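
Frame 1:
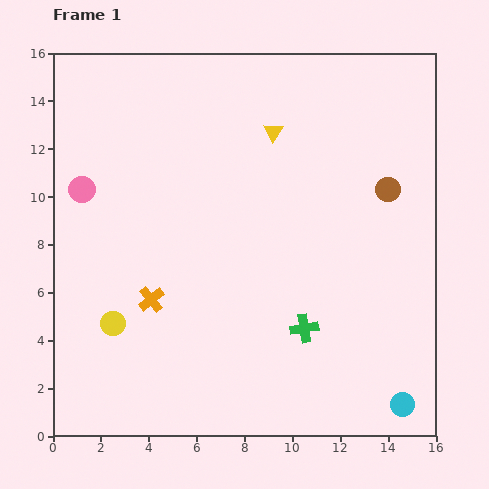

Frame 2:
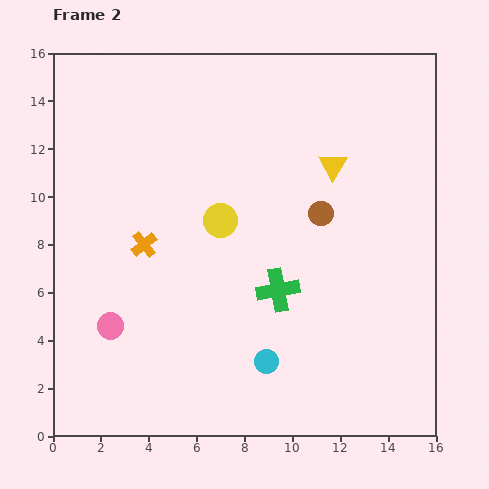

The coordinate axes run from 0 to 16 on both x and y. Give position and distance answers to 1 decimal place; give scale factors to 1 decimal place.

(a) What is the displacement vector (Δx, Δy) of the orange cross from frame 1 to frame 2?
(-0.3, 2.3)

The orange cross was at (4.1, 5.7) in frame 1 and (3.8, 8.0) in frame 2.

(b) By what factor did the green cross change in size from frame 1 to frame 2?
1.5×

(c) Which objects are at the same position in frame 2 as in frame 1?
none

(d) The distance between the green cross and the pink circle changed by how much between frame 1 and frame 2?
-3.8

Distance in frame 1: 11.0. Distance in frame 2: 7.2.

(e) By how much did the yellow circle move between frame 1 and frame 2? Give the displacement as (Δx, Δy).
(4.5, 4.3)

The yellow circle was at (2.5, 4.7) in frame 1 and (7.0, 9.0) in frame 2.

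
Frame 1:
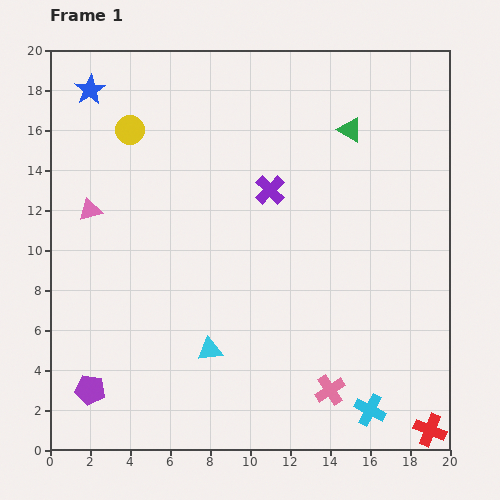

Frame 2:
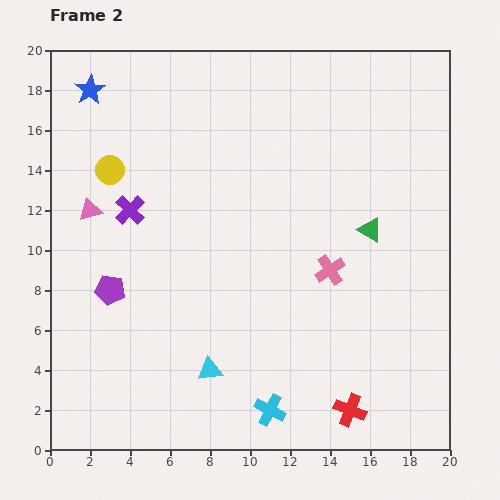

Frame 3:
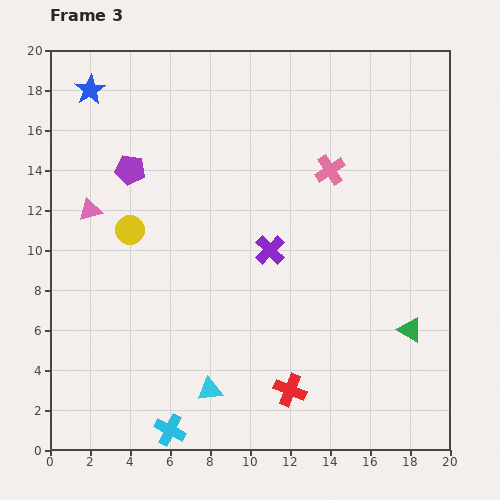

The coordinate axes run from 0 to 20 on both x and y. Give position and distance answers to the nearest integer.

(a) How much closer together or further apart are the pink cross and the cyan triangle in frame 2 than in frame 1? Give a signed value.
+2

Distance in frame 1: 6. Distance in frame 2: 8.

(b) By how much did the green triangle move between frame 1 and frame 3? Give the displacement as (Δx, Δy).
(3, -10)

The green triangle was at (15, 16) in frame 1 and (18, 6) in frame 3.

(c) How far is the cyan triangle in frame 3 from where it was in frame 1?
2

The cyan triangle moved from (8, 5) to (8, 3), a distance of √(0² + 2²) ≈ 2.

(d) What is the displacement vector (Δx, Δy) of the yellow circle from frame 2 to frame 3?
(1, -3)

The yellow circle was at (3, 14) in frame 2 and (4, 11) in frame 3.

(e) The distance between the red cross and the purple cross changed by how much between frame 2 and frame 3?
-8

Distance in frame 2: 15. Distance in frame 3: 7.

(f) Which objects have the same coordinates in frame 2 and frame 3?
the pink triangle, the blue star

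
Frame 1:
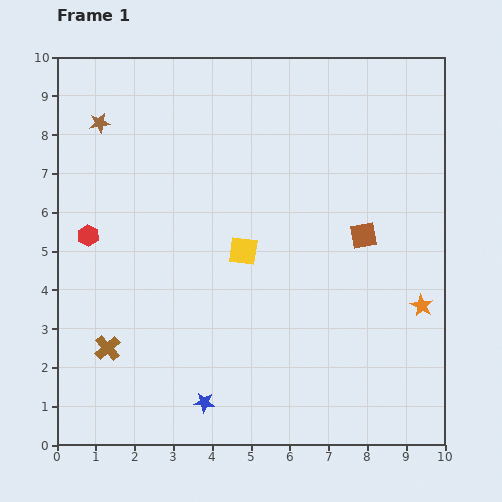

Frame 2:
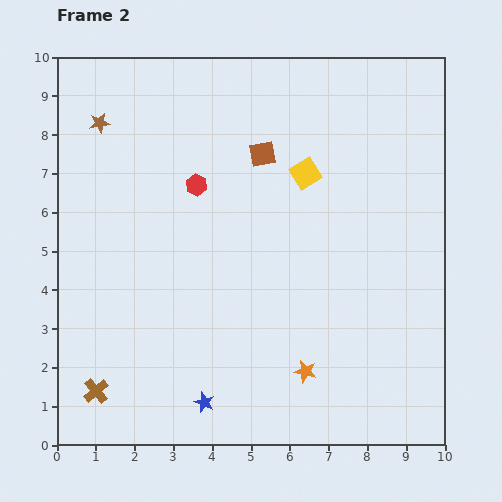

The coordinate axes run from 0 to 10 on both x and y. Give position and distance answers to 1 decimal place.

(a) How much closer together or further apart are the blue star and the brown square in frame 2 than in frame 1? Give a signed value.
+0.7

Distance in frame 1: 5.9. Distance in frame 2: 6.6.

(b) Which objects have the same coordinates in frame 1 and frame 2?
the blue star, the brown star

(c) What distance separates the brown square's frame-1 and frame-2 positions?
3.3

The brown square moved from (7.9, 5.4) to (5.3, 7.5), a distance of √(2.6² + 2.1²) ≈ 3.3.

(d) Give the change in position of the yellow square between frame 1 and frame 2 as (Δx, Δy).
(1.6, 2.0)

The yellow square was at (4.8, 5.0) in frame 1 and (6.4, 7.0) in frame 2.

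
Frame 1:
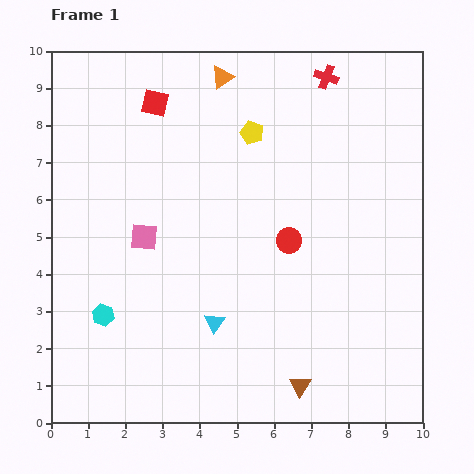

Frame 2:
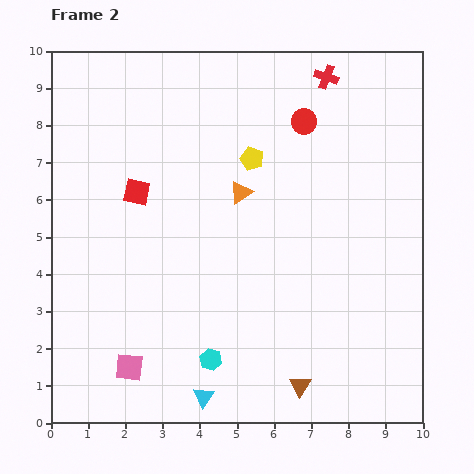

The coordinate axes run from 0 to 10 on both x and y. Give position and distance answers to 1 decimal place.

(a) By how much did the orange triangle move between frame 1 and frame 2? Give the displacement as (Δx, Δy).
(0.5, -3.1)

The orange triangle was at (4.6, 9.3) in frame 1 and (5.1, 6.2) in frame 2.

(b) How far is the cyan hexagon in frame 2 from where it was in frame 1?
3.1

The cyan hexagon moved from (1.4, 2.9) to (4.3, 1.7), a distance of √(2.9² + 1.2²) ≈ 3.1.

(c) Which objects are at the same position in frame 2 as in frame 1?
the red cross, the brown triangle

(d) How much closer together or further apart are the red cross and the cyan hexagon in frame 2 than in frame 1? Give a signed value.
-0.6

Distance in frame 1: 8.8. Distance in frame 2: 8.2.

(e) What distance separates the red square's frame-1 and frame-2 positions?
2.5

The red square moved from (2.8, 8.6) to (2.3, 6.2), a distance of √(0.5² + 2.4²) ≈ 2.5.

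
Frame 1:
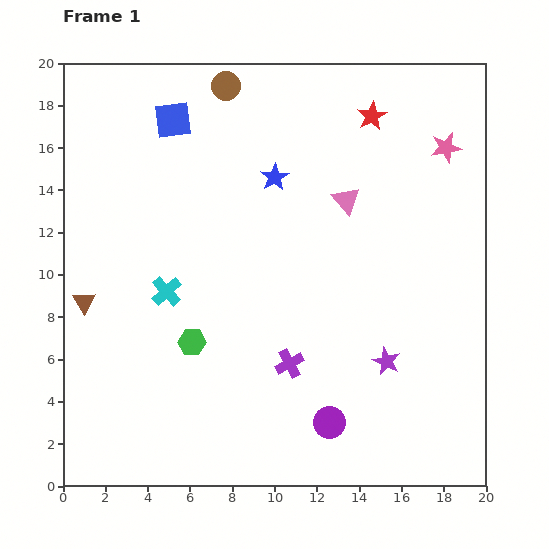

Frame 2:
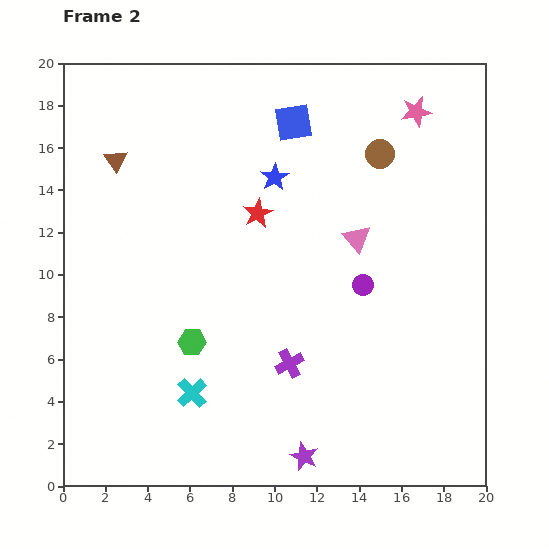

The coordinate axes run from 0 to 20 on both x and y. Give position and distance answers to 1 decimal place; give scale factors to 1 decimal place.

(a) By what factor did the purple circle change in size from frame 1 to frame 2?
0.7×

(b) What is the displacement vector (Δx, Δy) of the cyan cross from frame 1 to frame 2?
(1.2, -4.8)

The cyan cross was at (4.9, 9.2) in frame 1 and (6.1, 4.4) in frame 2.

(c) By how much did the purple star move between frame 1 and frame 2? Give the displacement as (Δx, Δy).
(-3.9, -4.5)

The purple star was at (15.3, 5.9) in frame 1 and (11.4, 1.4) in frame 2.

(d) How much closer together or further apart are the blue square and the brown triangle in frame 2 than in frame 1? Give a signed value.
-1.0

Distance in frame 1: 9.6. Distance in frame 2: 8.6.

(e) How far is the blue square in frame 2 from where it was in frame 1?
5.7

The blue square moved from (5.2, 17.3) to (10.9, 17.2), a distance of √(5.7² + 0.1²) ≈ 5.7.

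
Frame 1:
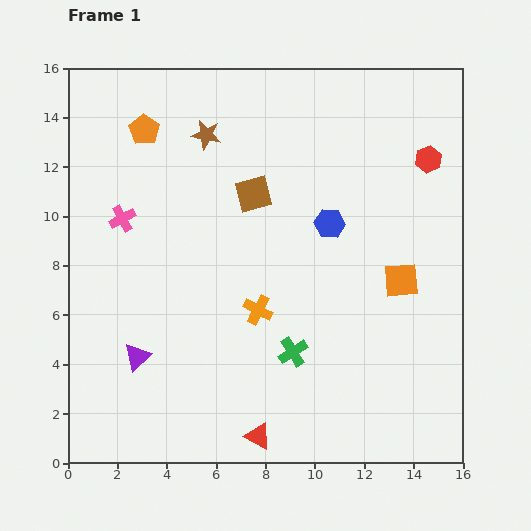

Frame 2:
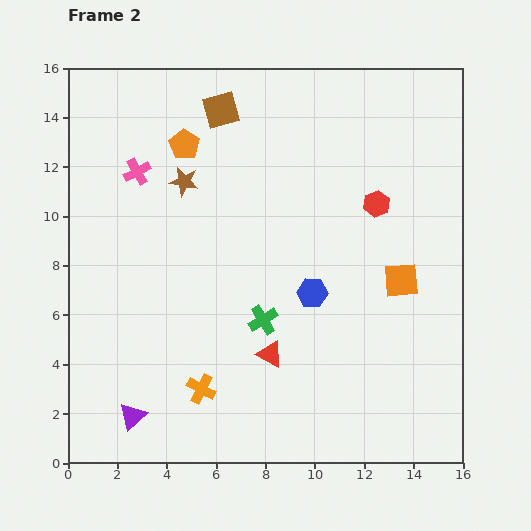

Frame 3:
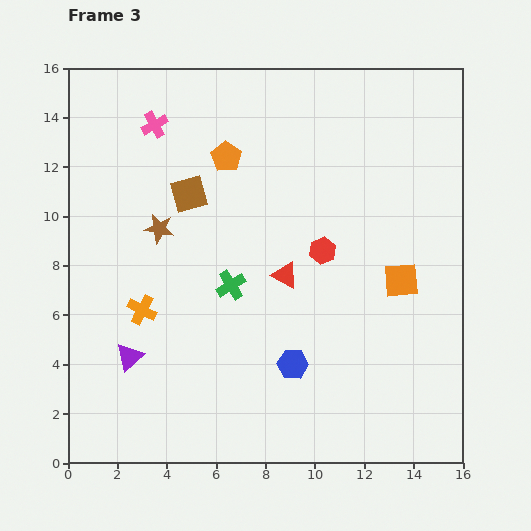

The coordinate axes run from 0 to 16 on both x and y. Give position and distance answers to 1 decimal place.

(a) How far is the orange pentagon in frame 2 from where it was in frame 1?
1.7

The orange pentagon moved from (3.1, 13.5) to (4.7, 12.9), a distance of √(1.6² + 0.6²) ≈ 1.7.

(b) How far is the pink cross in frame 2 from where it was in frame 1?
2.0

The pink cross moved from (2.2, 9.9) to (2.8, 11.8), a distance of √(0.6² + 1.9²) ≈ 2.0.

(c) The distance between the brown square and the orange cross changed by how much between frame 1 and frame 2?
+6.6

Distance in frame 1: 4.7. Distance in frame 2: 11.3.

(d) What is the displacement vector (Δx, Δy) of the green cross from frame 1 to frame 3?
(-2.5, 2.7)

The green cross was at (9.1, 4.5) in frame 1 and (6.6, 7.2) in frame 3.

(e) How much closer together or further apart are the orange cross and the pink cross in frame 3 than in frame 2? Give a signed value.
-1.7

Distance in frame 2: 9.2. Distance in frame 3: 7.5.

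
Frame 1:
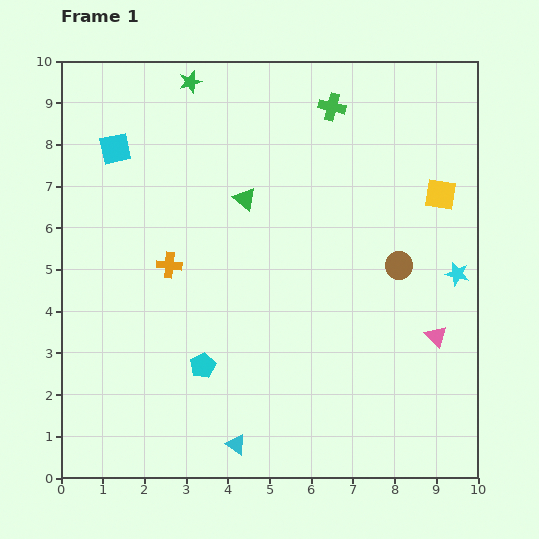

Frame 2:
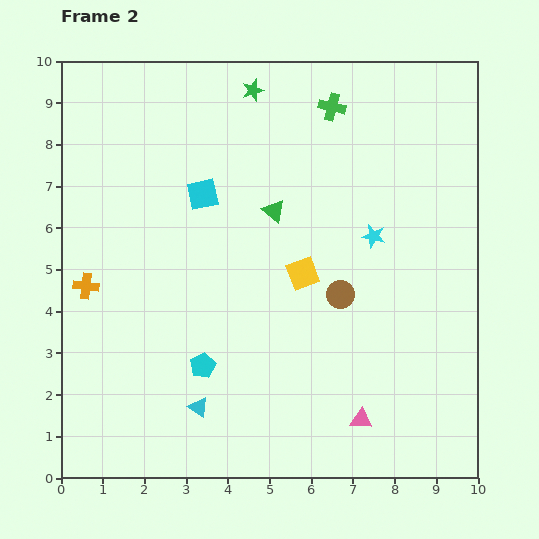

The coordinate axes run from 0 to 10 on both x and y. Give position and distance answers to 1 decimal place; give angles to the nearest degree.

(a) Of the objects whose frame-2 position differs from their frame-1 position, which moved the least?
the green triangle

(moved 0.8)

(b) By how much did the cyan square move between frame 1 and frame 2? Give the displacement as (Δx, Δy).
(2.1, -1.1)

The cyan square was at (1.3, 7.9) in frame 1 and (3.4, 6.8) in frame 2.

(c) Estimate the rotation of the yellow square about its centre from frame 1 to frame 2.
30° counter-clockwise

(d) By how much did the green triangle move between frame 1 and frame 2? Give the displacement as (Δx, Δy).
(0.7, -0.3)

The green triangle was at (4.4, 6.7) in frame 1 and (5.1, 6.4) in frame 2.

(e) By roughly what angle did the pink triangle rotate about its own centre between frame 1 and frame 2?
42° counter-clockwise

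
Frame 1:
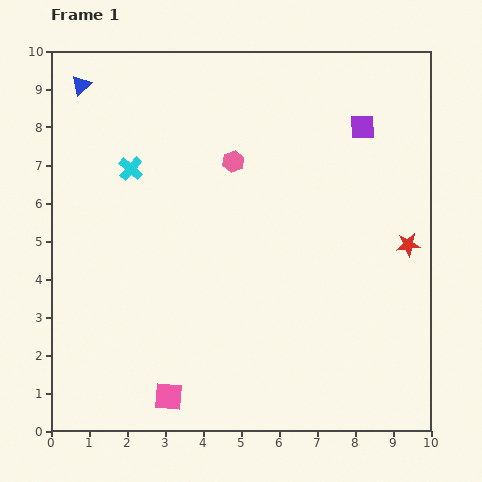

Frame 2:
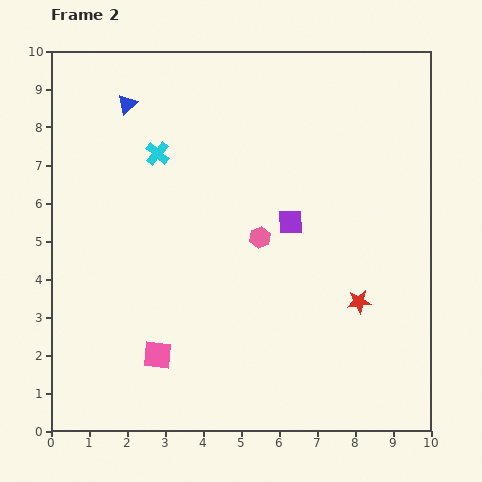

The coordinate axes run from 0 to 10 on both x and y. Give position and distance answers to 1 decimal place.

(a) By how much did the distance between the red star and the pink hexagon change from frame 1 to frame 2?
-2.0

Distance in frame 1: 5.1. Distance in frame 2: 3.1.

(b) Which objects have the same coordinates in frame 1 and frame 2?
none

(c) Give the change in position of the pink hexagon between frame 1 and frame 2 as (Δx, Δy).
(0.7, -2.0)

The pink hexagon was at (4.8, 7.1) in frame 1 and (5.5, 5.1) in frame 2.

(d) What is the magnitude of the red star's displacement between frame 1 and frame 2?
2.0

The red star moved from (9.4, 4.9) to (8.1, 3.4), a distance of √(1.3² + 1.5²) ≈ 2.0.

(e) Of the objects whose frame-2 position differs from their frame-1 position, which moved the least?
the cyan cross

(moved 0.8)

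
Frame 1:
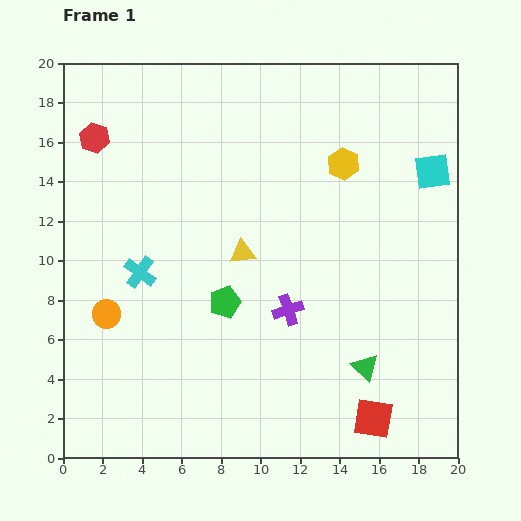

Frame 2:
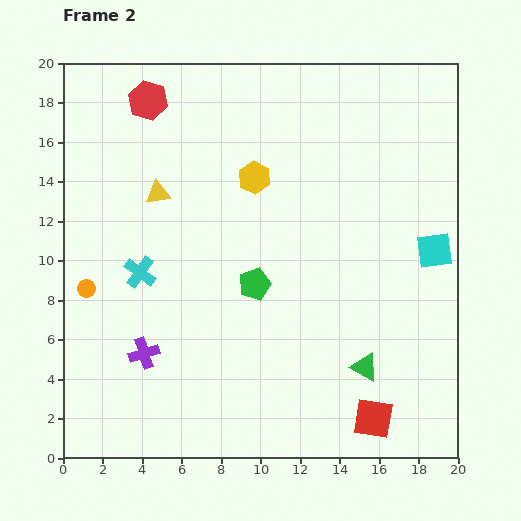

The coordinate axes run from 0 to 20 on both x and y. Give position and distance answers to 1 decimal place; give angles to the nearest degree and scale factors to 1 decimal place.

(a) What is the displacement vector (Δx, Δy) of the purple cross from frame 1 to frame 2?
(-7.3, -2.2)

The purple cross was at (11.4, 7.5) in frame 1 and (4.1, 5.3) in frame 2.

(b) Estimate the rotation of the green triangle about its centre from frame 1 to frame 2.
15° counter-clockwise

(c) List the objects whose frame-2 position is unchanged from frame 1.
the cyan cross, the red square, the green triangle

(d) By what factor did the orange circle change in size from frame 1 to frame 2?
0.6×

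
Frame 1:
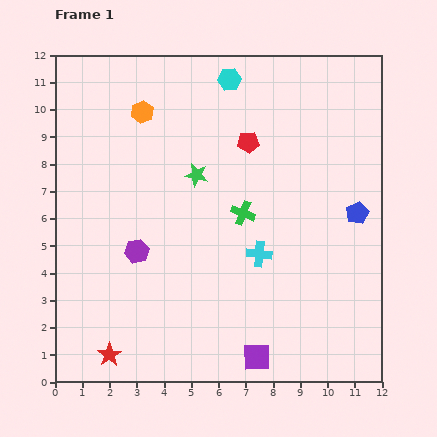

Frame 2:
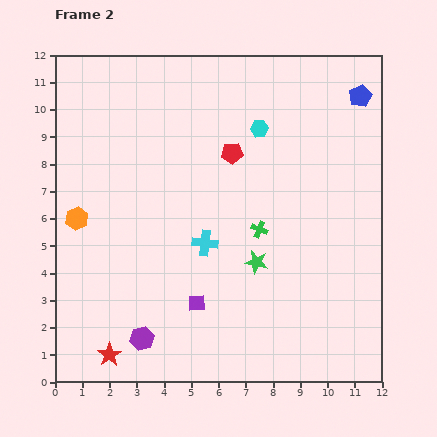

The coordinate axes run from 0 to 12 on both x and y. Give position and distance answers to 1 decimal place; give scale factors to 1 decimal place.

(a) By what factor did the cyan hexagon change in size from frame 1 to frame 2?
0.8×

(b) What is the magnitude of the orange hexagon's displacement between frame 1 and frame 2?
4.6

The orange hexagon moved from (3.2, 9.9) to (0.8, 6.0), a distance of √(2.4² + 3.9²) ≈ 4.6.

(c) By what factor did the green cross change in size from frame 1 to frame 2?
0.7×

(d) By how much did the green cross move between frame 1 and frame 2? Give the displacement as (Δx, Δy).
(0.6, -0.6)

The green cross was at (6.9, 6.2) in frame 1 and (7.5, 5.6) in frame 2.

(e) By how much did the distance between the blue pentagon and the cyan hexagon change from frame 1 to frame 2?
-2.9

Distance in frame 1: 6.8. Distance in frame 2: 3.9.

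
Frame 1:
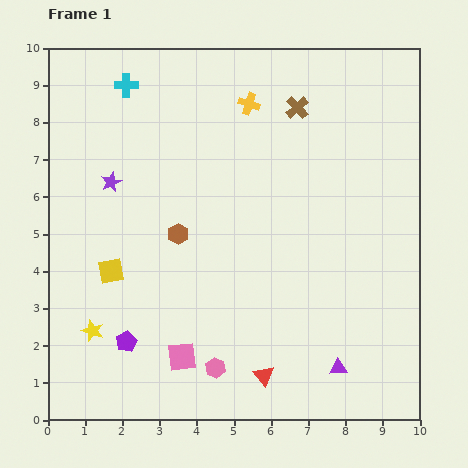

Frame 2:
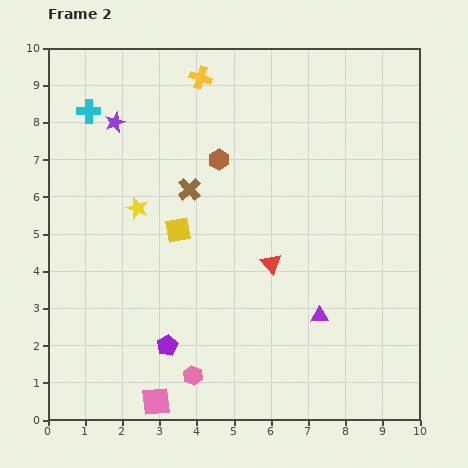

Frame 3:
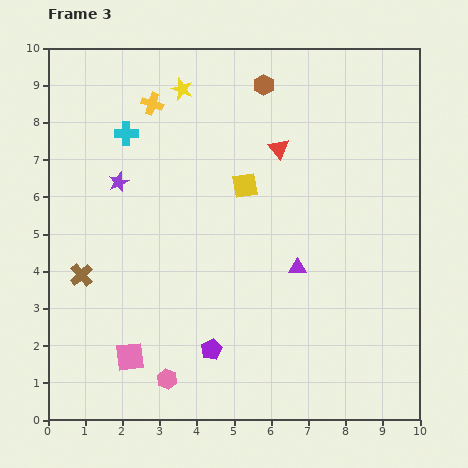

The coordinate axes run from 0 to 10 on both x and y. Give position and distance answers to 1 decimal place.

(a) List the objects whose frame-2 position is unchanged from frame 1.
none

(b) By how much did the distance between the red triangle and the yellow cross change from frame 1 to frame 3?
-3.7

Distance in frame 1: 7.3. Distance in frame 3: 3.6.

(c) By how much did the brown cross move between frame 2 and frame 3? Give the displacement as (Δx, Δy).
(-2.9, -2.3)

The brown cross was at (3.8, 6.2) in frame 2 and (0.9, 3.9) in frame 3.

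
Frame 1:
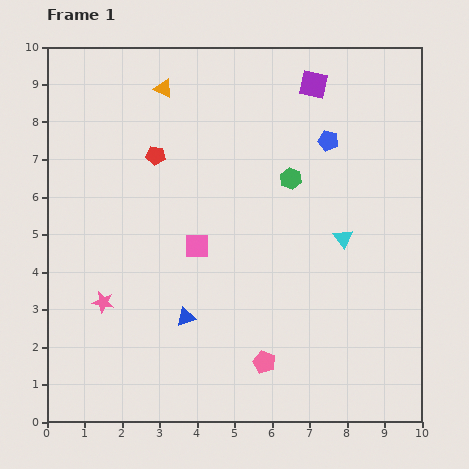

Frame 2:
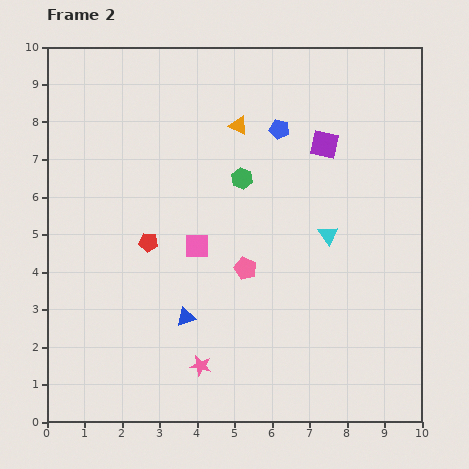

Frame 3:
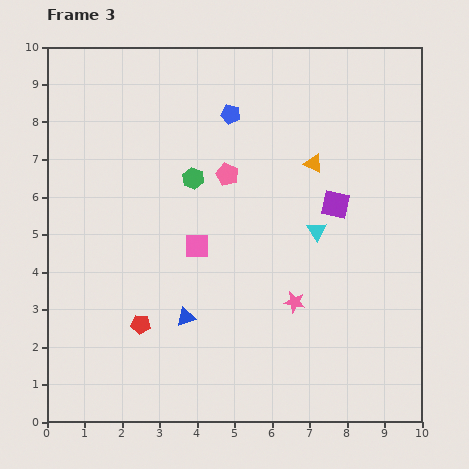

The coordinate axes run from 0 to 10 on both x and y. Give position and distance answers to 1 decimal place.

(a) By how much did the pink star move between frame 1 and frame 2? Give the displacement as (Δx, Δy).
(2.6, -1.7)

The pink star was at (1.5, 3.2) in frame 1 and (4.1, 1.5) in frame 2.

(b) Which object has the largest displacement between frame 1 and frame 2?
the pink star

(moved 3.1; next 2.5)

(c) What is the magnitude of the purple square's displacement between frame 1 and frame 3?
3.3

The purple square moved from (7.1, 9.0) to (7.7, 5.8), a distance of √(0.6² + 3.2²) ≈ 3.3.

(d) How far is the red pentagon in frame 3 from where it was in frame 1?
4.5

The red pentagon moved from (2.9, 7.1) to (2.5, 2.6), a distance of √(0.4² + 4.5²) ≈ 4.5.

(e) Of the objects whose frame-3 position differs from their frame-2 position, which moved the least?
the cyan triangle

(moved 0.3)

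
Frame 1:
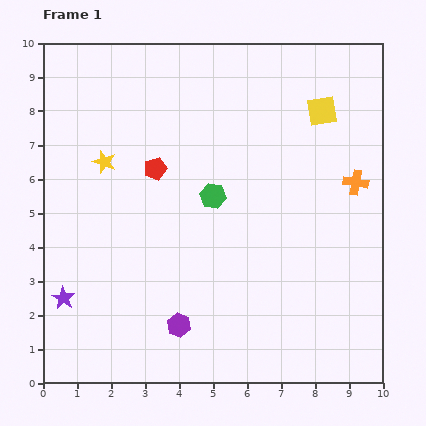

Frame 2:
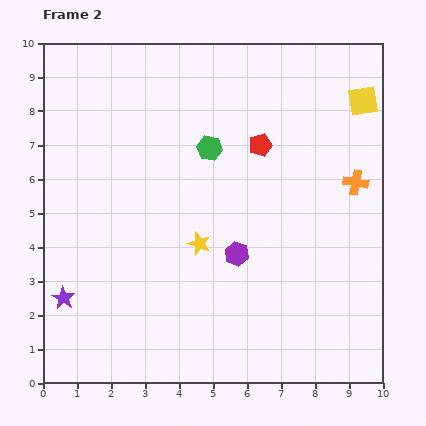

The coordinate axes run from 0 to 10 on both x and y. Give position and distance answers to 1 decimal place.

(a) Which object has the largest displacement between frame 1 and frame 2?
the yellow star

(moved 3.7; next 3.2)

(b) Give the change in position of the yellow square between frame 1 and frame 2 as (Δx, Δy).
(1.2, 0.3)

The yellow square was at (8.2, 8.0) in frame 1 and (9.4, 8.3) in frame 2.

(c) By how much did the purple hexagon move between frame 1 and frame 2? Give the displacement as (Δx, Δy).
(1.7, 2.1)

The purple hexagon was at (4.0, 1.7) in frame 1 and (5.7, 3.8) in frame 2.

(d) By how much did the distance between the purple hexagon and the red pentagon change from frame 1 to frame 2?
-1.4

Distance in frame 1: 4.7. Distance in frame 2: 3.3.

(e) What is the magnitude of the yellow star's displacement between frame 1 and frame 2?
3.7

The yellow star moved from (1.8, 6.5) to (4.6, 4.1), a distance of √(2.8² + 2.4²) ≈ 3.7.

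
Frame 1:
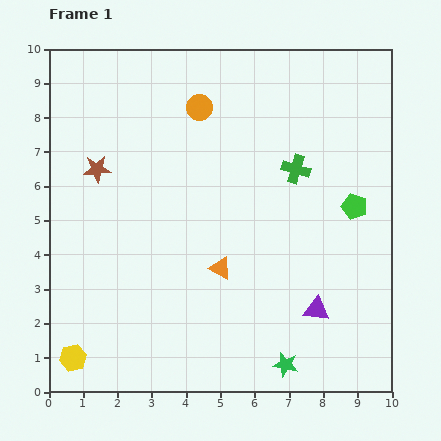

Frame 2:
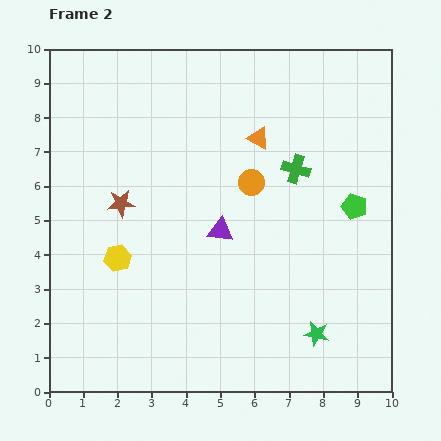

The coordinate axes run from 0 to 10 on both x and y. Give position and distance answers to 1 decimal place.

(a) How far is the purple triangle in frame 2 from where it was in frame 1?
3.6

The purple triangle moved from (7.8, 2.4) to (5.0, 4.7), a distance of √(2.8² + 2.3²) ≈ 3.6.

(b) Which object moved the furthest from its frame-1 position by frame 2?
the orange triangle

(moved 4.0; next 3.6)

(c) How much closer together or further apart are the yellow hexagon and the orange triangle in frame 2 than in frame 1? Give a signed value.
+0.4

Distance in frame 1: 5.0. Distance in frame 2: 5.4.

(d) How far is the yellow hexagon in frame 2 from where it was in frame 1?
3.2

The yellow hexagon moved from (0.7, 1.0) to (2.0, 3.9), a distance of √(1.3² + 2.9²) ≈ 3.2.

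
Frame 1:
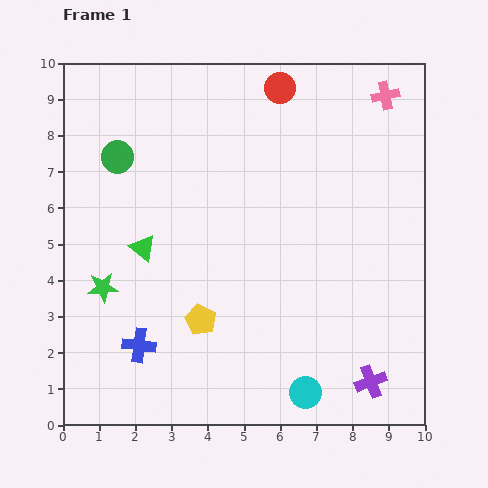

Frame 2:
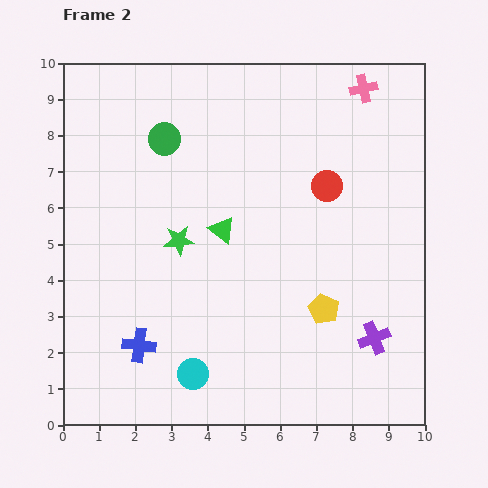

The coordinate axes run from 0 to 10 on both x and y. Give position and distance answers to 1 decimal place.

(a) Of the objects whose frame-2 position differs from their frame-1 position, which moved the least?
the pink cross

(moved 0.6)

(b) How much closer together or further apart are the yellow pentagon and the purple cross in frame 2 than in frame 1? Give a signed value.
-3.4

Distance in frame 1: 5.0. Distance in frame 2: 1.6.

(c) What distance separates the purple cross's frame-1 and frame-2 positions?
1.2

The purple cross moved from (8.5, 1.2) to (8.6, 2.4), a distance of √(0.1² + 1.2²) ≈ 1.2.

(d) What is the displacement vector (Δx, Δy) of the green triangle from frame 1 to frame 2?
(2.2, 0.5)

The green triangle was at (2.2, 4.9) in frame 1 and (4.4, 5.4) in frame 2.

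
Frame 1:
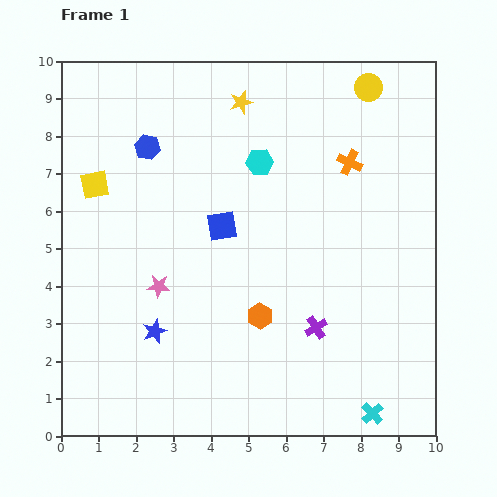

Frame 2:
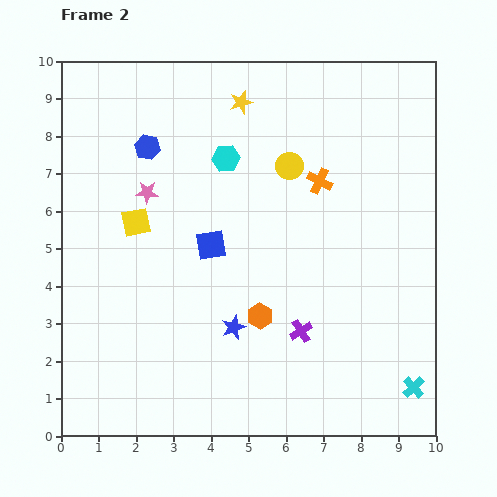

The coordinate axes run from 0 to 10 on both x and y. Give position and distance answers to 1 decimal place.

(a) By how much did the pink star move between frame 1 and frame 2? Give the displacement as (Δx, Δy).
(-0.3, 2.5)

The pink star was at (2.6, 4.0) in frame 1 and (2.3, 6.5) in frame 2.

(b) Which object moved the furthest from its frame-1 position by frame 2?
the yellow circle

(moved 3.0; next 2.5)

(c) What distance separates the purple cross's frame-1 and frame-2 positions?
0.4

The purple cross moved from (6.8, 2.9) to (6.4, 2.8), a distance of √(0.4² + 0.1²) ≈ 0.4.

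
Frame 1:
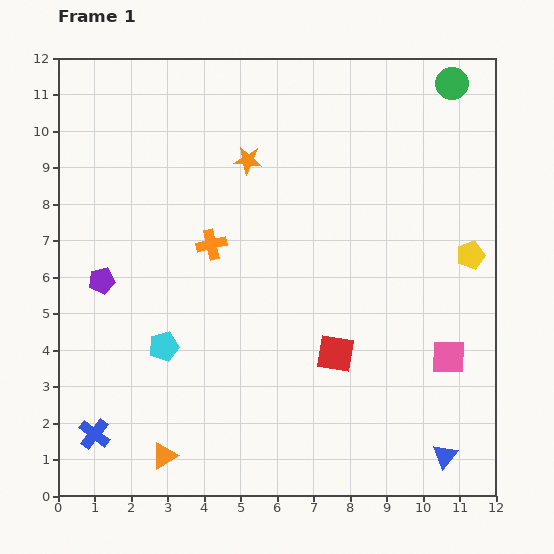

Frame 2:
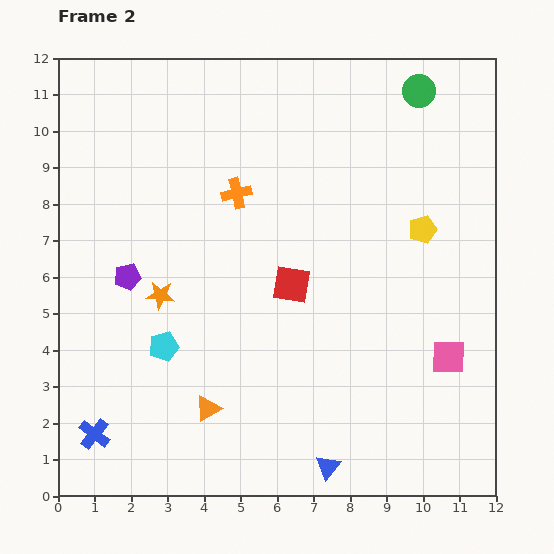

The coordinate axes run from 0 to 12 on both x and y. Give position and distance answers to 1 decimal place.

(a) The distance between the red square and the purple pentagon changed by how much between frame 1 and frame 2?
-2.2

Distance in frame 1: 6.7. Distance in frame 2: 4.5.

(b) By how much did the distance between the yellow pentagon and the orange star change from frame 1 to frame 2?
+0.8

Distance in frame 1: 6.6. Distance in frame 2: 7.4.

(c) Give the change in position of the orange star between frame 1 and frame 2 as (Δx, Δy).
(-2.4, -3.7)

The orange star was at (5.2, 9.2) in frame 1 and (2.8, 5.5) in frame 2.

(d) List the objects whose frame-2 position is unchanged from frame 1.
the pink square, the cyan pentagon, the blue cross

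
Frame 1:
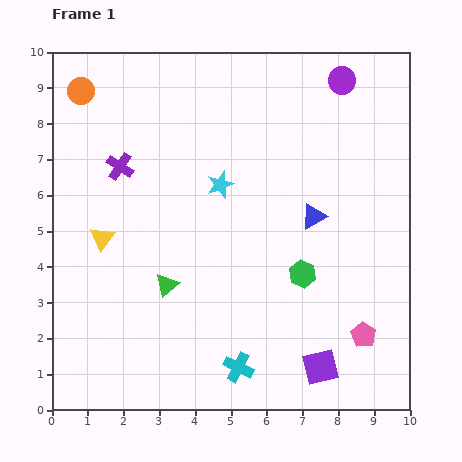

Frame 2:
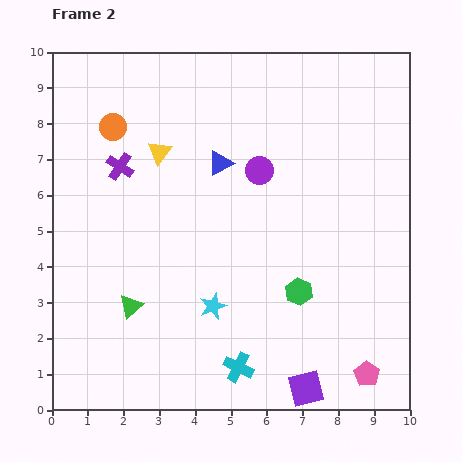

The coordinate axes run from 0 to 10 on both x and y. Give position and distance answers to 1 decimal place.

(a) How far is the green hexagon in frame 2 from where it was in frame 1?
0.5

The green hexagon moved from (7.0, 3.8) to (6.9, 3.3), a distance of √(0.1² + 0.5²) ≈ 0.5.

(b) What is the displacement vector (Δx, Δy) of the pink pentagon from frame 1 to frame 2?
(0.1, -1.1)

The pink pentagon was at (8.7, 2.1) in frame 1 and (8.8, 1.0) in frame 2.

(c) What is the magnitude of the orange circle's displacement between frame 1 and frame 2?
1.3

The orange circle moved from (0.8, 8.9) to (1.7, 7.9), a distance of √(0.9² + 1.0²) ≈ 1.3.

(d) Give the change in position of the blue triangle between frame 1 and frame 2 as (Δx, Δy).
(-2.6, 1.5)

The blue triangle was at (7.3, 5.4) in frame 1 and (4.7, 6.9) in frame 2.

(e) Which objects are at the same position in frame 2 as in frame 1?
the cyan cross, the purple cross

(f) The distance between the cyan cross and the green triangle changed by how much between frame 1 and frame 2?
+0.4

Distance in frame 1: 3.0. Distance in frame 2: 3.4.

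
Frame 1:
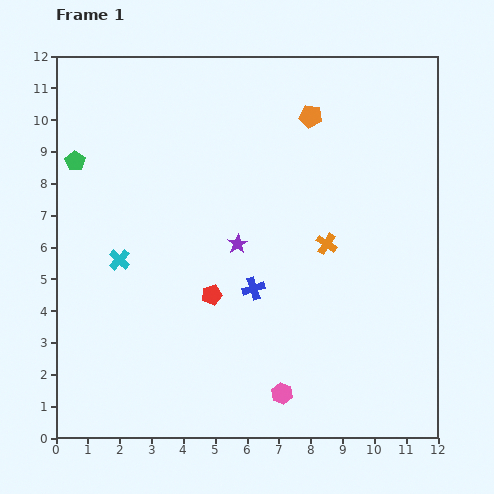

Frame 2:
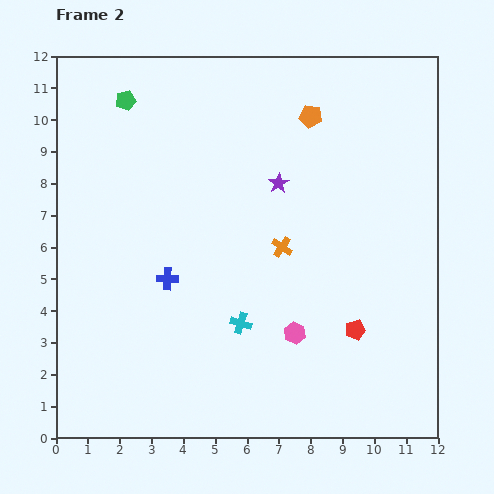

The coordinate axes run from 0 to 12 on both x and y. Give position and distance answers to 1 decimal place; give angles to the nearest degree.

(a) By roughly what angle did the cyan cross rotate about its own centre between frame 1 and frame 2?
26° counter-clockwise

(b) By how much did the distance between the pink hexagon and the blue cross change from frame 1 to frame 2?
+0.9

Distance in frame 1: 3.4. Distance in frame 2: 4.3.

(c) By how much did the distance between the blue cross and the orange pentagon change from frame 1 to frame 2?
+1.1

Distance in frame 1: 5.7. Distance in frame 2: 6.8.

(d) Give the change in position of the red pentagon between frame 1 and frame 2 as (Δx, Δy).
(4.5, -1.1)

The red pentagon was at (4.9, 4.5) in frame 1 and (9.4, 3.4) in frame 2.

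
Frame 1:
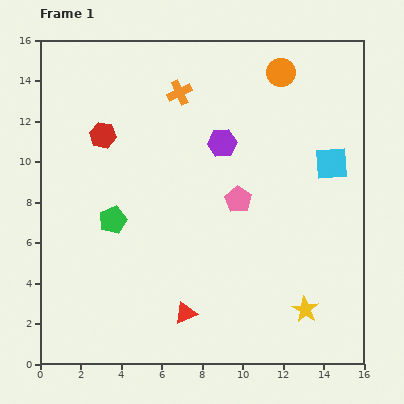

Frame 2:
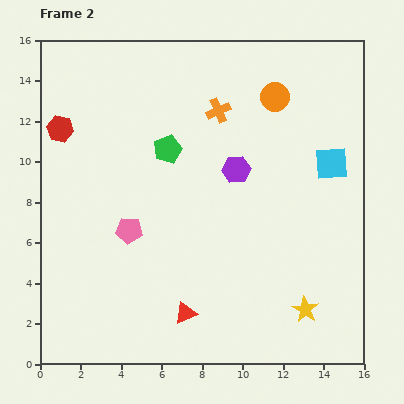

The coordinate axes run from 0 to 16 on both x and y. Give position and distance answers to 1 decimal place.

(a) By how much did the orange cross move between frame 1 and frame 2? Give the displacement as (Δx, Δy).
(1.9, -0.9)

The orange cross was at (6.9, 13.4) in frame 1 and (8.8, 12.5) in frame 2.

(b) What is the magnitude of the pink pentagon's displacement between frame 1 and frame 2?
5.6

The pink pentagon moved from (9.8, 8.1) to (4.4, 6.6), a distance of √(5.4² + 1.5²) ≈ 5.6.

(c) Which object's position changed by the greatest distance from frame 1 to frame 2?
the pink pentagon

(moved 5.6; next 4.4)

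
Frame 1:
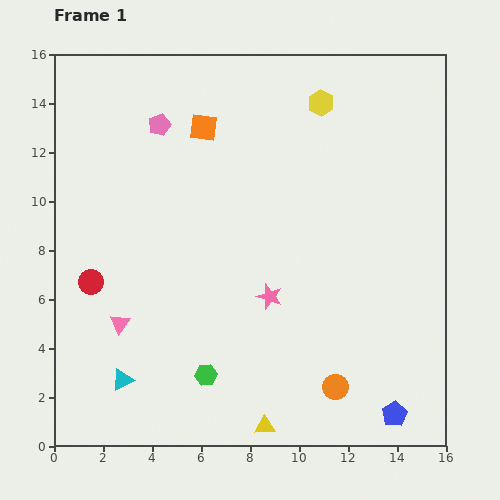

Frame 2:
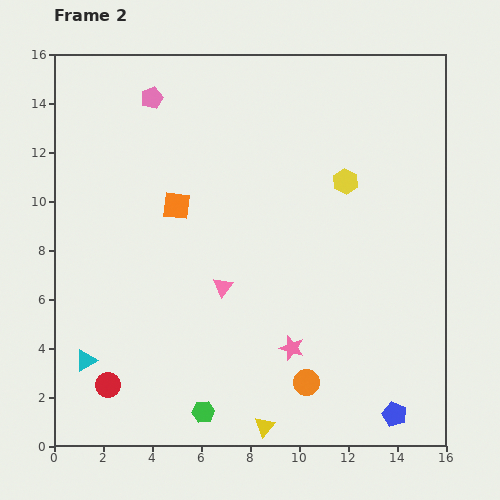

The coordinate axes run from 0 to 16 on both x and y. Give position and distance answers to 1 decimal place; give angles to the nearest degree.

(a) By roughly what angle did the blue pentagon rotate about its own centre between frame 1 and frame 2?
20° counter-clockwise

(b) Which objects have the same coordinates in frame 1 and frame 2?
the yellow triangle, the blue pentagon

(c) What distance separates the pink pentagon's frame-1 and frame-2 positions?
1.1

The pink pentagon moved from (4.3, 13.1) to (4.0, 14.2), a distance of √(0.3² + 1.1²) ≈ 1.1.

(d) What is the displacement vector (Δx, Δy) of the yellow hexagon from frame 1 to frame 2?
(1.0, -3.2)

The yellow hexagon was at (10.9, 14.0) in frame 1 and (11.9, 10.8) in frame 2.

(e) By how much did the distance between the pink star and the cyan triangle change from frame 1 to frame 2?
+1.5

Distance in frame 1: 6.9. Distance in frame 2: 8.4.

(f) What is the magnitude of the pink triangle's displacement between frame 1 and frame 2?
4.5

The pink triangle moved from (2.7, 5.0) to (6.9, 6.5), a distance of √(4.2² + 1.5²) ≈ 4.5.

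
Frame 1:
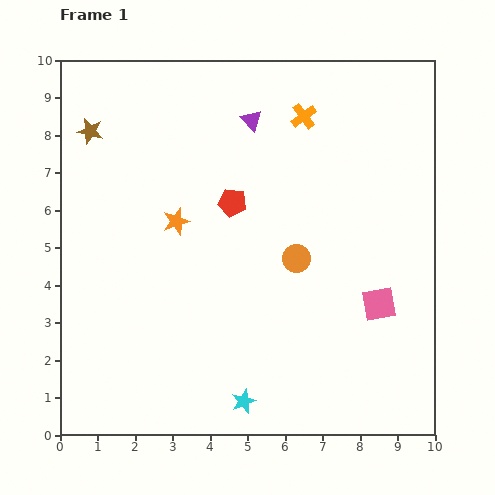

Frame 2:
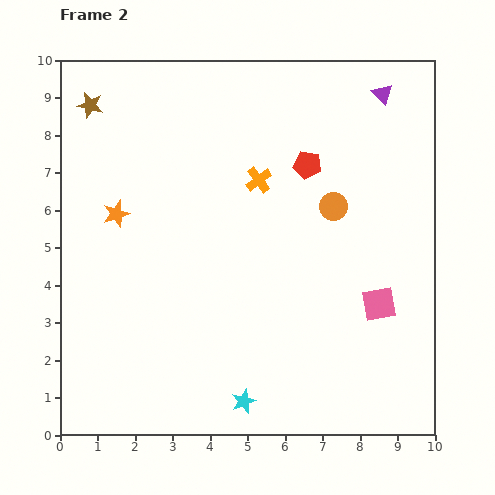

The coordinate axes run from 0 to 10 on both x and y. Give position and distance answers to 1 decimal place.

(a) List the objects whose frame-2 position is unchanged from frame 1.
the pink square, the cyan star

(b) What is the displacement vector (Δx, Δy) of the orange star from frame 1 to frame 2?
(-1.6, 0.2)

The orange star was at (3.1, 5.7) in frame 1 and (1.5, 5.9) in frame 2.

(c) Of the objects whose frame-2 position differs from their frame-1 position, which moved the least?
the brown star

(moved 0.7)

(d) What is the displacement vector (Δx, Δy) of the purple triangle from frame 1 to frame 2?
(3.5, 0.7)

The purple triangle was at (5.1, 8.4) in frame 1 and (8.6, 9.1) in frame 2.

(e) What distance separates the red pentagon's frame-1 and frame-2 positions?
2.2

The red pentagon moved from (4.6, 6.2) to (6.6, 7.2), a distance of √(2.0² + 1.0²) ≈ 2.2.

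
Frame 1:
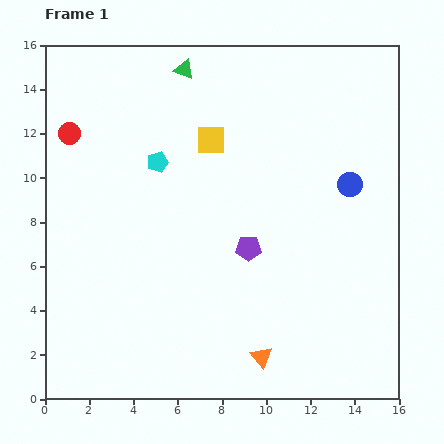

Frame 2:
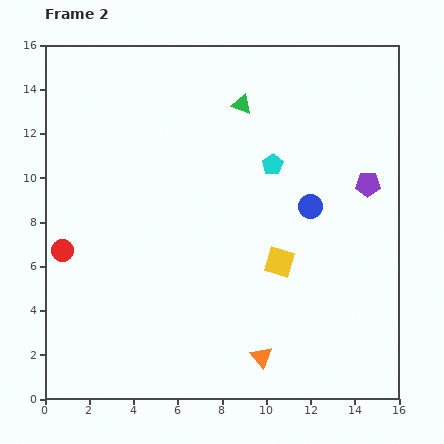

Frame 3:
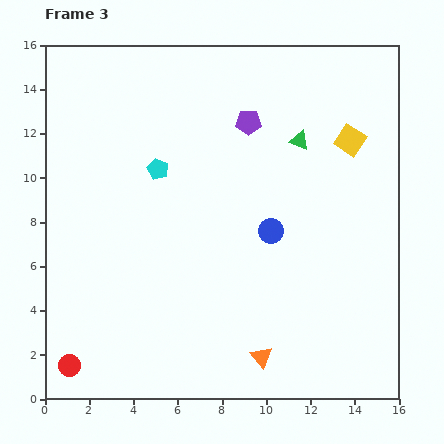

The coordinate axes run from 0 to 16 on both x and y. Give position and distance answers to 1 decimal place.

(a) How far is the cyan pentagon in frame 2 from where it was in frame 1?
5.2

The cyan pentagon moved from (5.1, 10.7) to (10.3, 10.6), a distance of √(5.2² + 0.1²) ≈ 5.2.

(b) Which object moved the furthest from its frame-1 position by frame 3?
the red circle

(moved 10.5; next 6.3)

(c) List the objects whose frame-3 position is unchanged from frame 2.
the orange triangle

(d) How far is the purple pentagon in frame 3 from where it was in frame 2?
6.1

The purple pentagon moved from (14.6, 9.7) to (9.2, 12.5), a distance of √(5.4² + 2.8²) ≈ 6.1.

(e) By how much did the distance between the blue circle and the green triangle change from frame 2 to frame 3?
-1.2

Distance in frame 2: 5.5. Distance in frame 3: 4.3.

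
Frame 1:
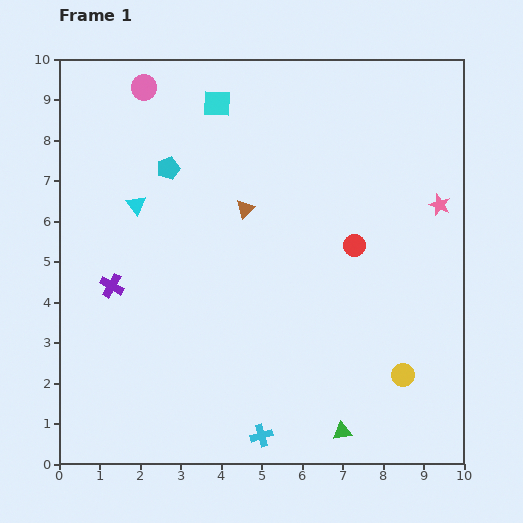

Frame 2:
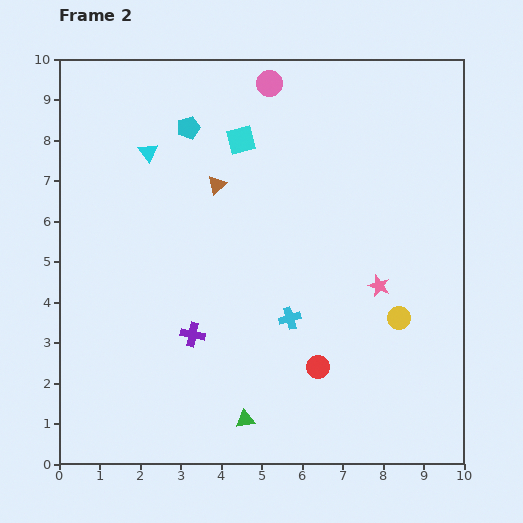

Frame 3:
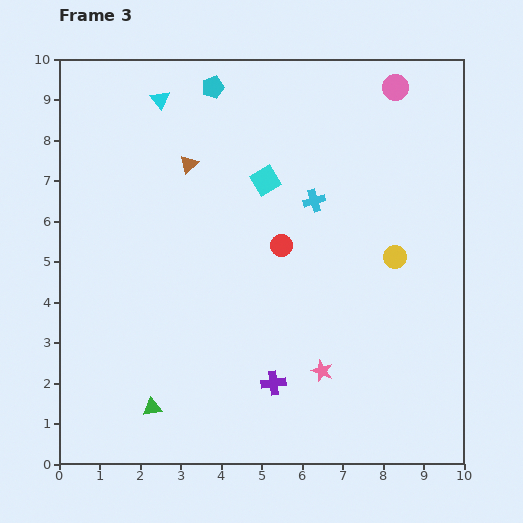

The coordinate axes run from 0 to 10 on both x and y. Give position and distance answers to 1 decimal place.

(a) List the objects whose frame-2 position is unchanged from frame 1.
none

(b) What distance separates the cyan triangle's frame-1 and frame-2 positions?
1.3

The cyan triangle moved from (1.9, 6.4) to (2.2, 7.7), a distance of √(0.3² + 1.3²) ≈ 1.3.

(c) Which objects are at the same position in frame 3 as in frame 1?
none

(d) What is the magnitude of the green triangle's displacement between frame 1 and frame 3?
4.7

The green triangle moved from (7.0, 0.8) to (2.3, 1.4), a distance of √(4.7² + 0.6²) ≈ 4.7.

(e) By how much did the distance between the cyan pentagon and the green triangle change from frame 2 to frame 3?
+0.7

Distance in frame 2: 7.3. Distance in frame 3: 8.0.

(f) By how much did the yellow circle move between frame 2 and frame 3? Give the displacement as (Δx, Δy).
(-0.1, 1.5)

The yellow circle was at (8.4, 3.6) in frame 2 and (8.3, 5.1) in frame 3.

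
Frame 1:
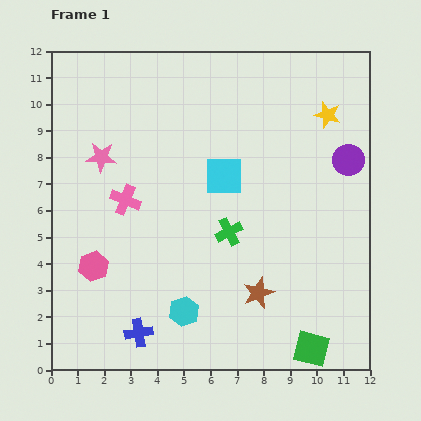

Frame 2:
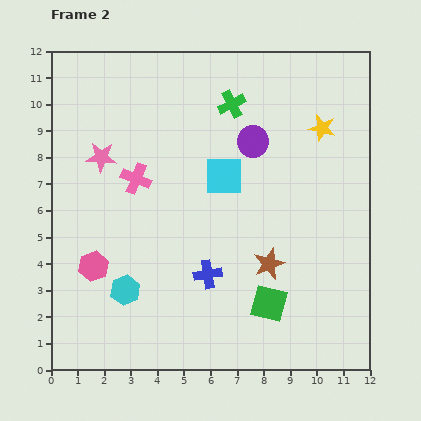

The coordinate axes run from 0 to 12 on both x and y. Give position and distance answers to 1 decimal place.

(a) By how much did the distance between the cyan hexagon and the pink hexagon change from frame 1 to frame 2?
-2.3

Distance in frame 1: 3.8. Distance in frame 2: 1.5.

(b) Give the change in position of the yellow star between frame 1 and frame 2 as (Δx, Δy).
(-0.2, -0.5)

The yellow star was at (10.4, 9.6) in frame 1 and (10.2, 9.1) in frame 2.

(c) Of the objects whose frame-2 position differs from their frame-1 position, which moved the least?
the yellow star

(moved 0.5)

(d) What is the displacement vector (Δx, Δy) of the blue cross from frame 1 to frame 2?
(2.6, 2.2)

The blue cross was at (3.3, 1.4) in frame 1 and (5.9, 3.6) in frame 2.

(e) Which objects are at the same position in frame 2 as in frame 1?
the cyan square, the pink hexagon, the pink star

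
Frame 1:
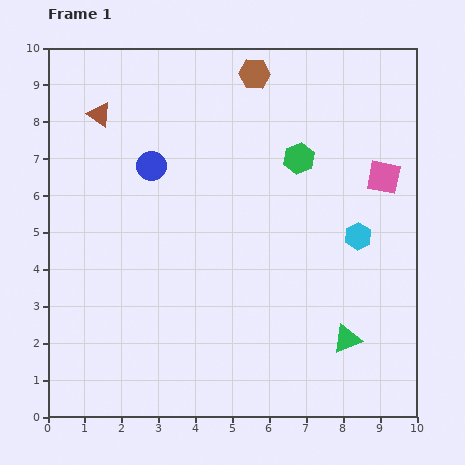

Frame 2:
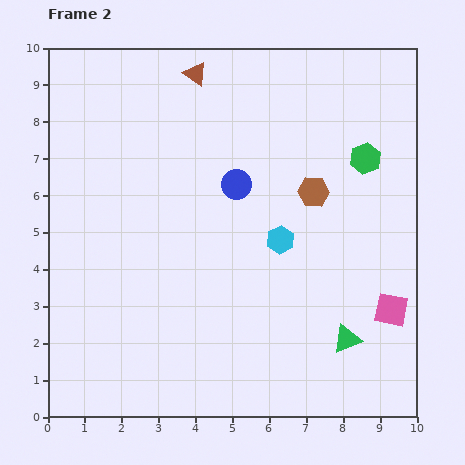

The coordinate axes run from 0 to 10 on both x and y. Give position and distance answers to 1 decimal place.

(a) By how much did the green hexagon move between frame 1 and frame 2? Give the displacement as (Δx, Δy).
(1.8, 0.0)

The green hexagon was at (6.8, 7.0) in frame 1 and (8.6, 7.0) in frame 2.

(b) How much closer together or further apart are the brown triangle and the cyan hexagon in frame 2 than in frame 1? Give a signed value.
-2.6

Distance in frame 1: 7.7. Distance in frame 2: 5.1.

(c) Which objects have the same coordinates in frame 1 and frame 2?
the green triangle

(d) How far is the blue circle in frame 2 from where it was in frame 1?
2.4

The blue circle moved from (2.8, 6.8) to (5.1, 6.3), a distance of √(2.3² + 0.5²) ≈ 2.4.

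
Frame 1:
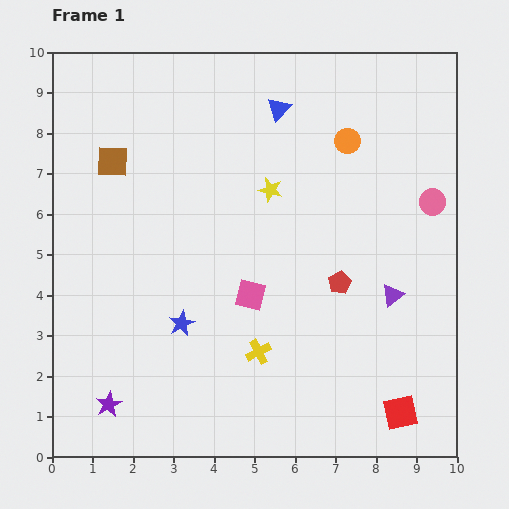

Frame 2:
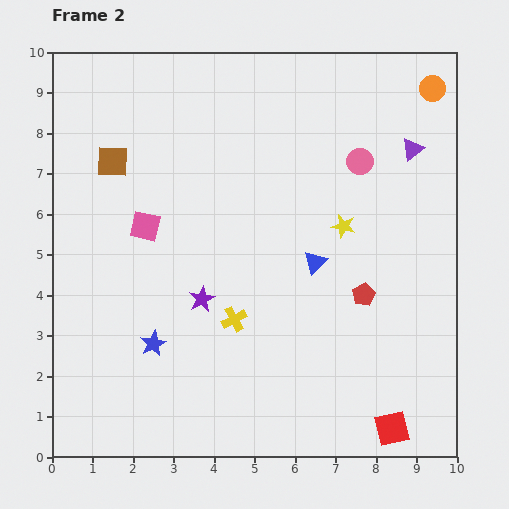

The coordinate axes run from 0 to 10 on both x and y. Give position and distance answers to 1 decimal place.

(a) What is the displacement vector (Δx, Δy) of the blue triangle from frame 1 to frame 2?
(0.9, -3.8)

The blue triangle was at (5.6, 8.6) in frame 1 and (6.5, 4.8) in frame 2.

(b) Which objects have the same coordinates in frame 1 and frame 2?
the brown square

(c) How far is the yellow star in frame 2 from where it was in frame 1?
2.0

The yellow star moved from (5.4, 6.6) to (7.2, 5.7), a distance of √(1.8² + 0.9²) ≈ 2.0.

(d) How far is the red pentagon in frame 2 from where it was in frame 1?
0.7

The red pentagon moved from (7.1, 4.3) to (7.7, 4.0), a distance of √(0.6² + 0.3²) ≈ 0.7.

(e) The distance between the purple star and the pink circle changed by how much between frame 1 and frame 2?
-4.2

Distance in frame 1: 9.4. Distance in frame 2: 5.2.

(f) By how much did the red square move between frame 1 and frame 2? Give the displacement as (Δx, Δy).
(-0.2, -0.4)

The red square was at (8.6, 1.1) in frame 1 and (8.4, 0.7) in frame 2.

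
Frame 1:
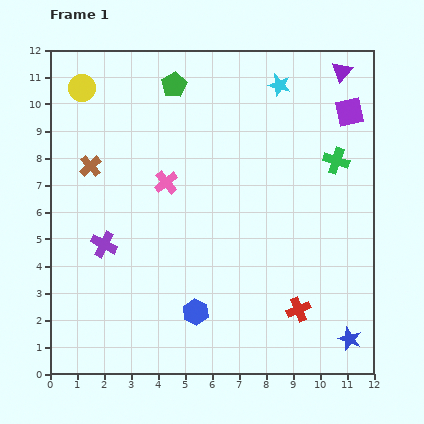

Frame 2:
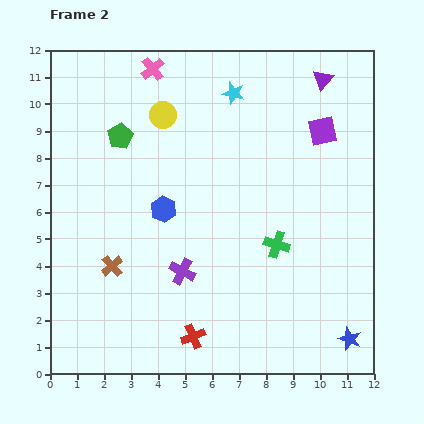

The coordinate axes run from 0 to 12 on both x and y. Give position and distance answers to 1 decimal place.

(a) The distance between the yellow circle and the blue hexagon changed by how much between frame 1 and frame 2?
-5.8

Distance in frame 1: 9.3. Distance in frame 2: 3.5.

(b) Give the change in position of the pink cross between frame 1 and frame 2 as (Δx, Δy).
(-0.5, 4.2)

The pink cross was at (4.3, 7.1) in frame 1 and (3.8, 11.3) in frame 2.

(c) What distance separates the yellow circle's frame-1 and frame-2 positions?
3.2

The yellow circle moved from (1.2, 10.6) to (4.2, 9.6), a distance of √(3.0² + 1.0²) ≈ 3.2.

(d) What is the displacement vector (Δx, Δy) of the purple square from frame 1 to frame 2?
(-1.0, -0.7)

The purple square was at (11.1, 9.7) in frame 1 and (10.1, 9.0) in frame 2.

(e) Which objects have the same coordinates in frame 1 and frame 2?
the blue star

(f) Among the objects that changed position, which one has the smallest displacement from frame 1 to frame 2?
the purple triangle

(moved 0.8)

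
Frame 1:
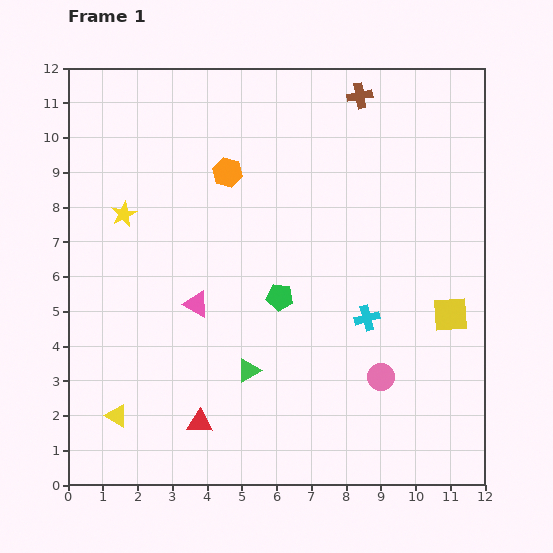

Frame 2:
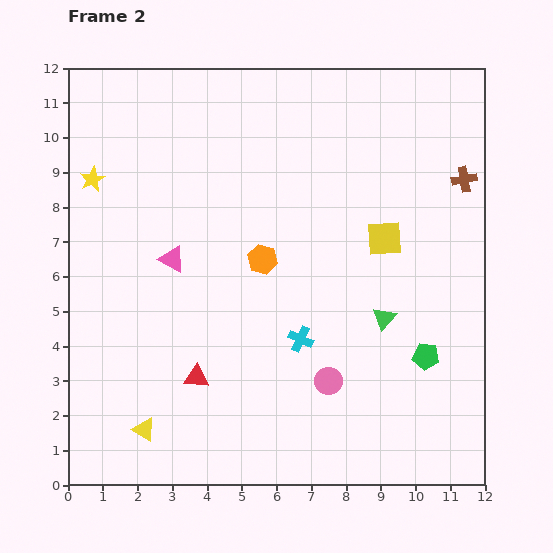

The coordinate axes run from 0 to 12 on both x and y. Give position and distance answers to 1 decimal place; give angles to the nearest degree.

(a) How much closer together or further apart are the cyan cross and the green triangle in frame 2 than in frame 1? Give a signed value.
-1.2

Distance in frame 1: 3.7. Distance in frame 2: 2.5.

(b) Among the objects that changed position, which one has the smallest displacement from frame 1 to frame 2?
the yellow triangle

(moved 0.9)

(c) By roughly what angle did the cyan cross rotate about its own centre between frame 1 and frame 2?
39° clockwise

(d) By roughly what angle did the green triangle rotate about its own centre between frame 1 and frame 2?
18° counter-clockwise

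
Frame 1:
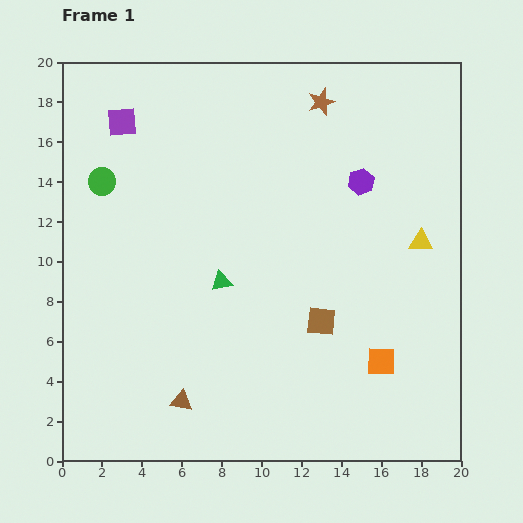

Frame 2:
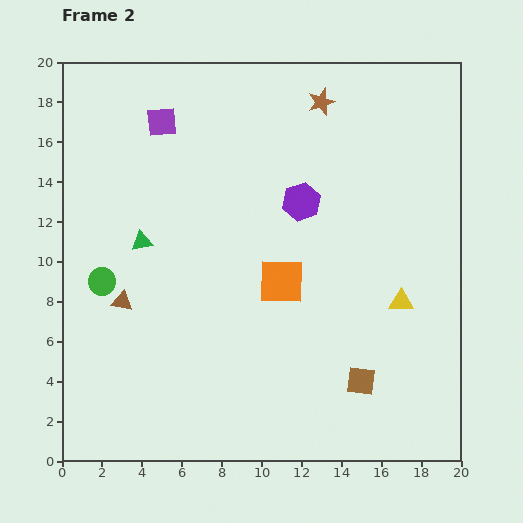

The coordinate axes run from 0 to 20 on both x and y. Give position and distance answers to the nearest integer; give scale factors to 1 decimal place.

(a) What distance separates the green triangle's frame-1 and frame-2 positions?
4

The green triangle moved from (8, 9) to (4, 11), a distance of √(4² + 2²) ≈ 4.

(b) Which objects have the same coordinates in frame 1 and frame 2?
the brown star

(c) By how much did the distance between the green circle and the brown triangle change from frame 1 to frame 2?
-11

Distance in frame 1: 12. Distance in frame 2: 1.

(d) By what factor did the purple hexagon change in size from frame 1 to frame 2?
1.5×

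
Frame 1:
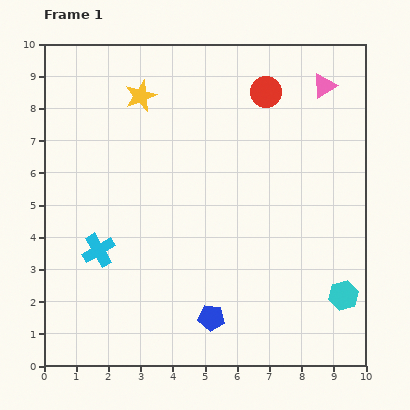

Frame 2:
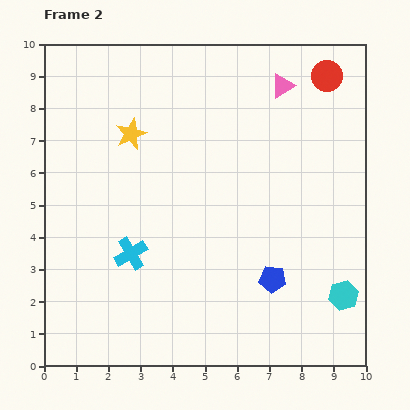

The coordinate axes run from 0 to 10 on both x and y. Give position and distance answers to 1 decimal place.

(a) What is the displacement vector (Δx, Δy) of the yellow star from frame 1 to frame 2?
(-0.3, -1.2)

The yellow star was at (3.0, 8.4) in frame 1 and (2.7, 7.2) in frame 2.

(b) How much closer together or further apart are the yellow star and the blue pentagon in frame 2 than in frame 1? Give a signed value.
-0.9

Distance in frame 1: 7.2. Distance in frame 2: 6.3.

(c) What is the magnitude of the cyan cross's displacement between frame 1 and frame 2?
1.0

The cyan cross moved from (1.7, 3.6) to (2.7, 3.5), a distance of √(1.0² + 0.1²) ≈ 1.0.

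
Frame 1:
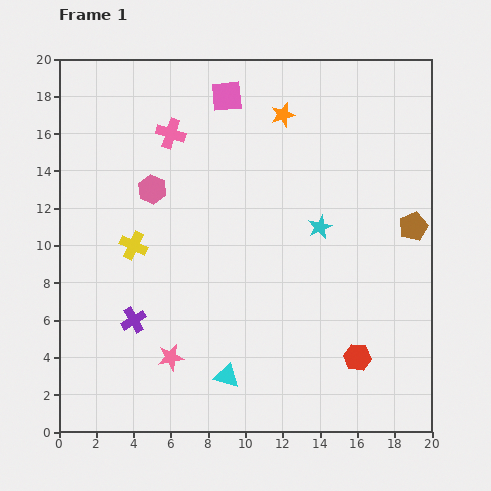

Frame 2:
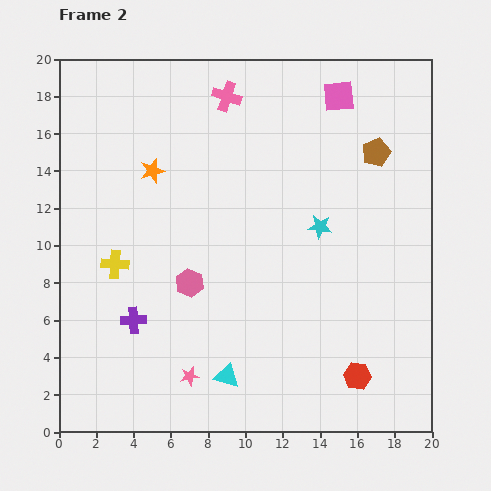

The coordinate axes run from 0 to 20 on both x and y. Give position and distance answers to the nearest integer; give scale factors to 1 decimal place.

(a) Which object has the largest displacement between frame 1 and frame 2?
the orange star

(moved 8; next 6)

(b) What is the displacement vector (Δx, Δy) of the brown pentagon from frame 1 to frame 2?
(-2, 4)

The brown pentagon was at (19, 11) in frame 1 and (17, 15) in frame 2.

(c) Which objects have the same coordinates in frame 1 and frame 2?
the purple cross, the cyan triangle, the cyan star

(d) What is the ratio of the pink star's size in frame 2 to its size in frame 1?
0.7×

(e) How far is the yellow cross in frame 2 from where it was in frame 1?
1

The yellow cross moved from (4, 10) to (3, 9), a distance of √(1² + 1²) ≈ 1.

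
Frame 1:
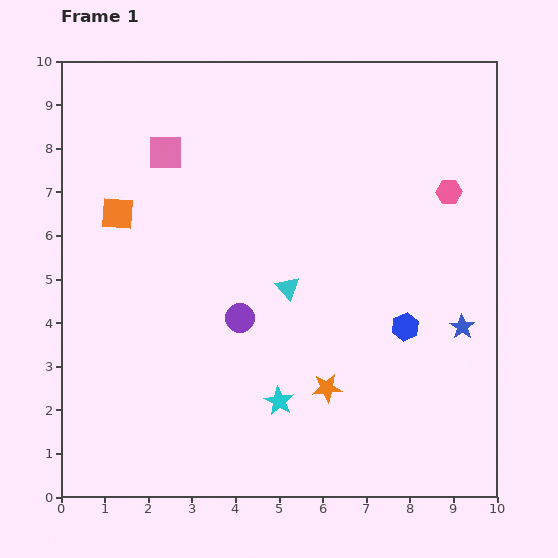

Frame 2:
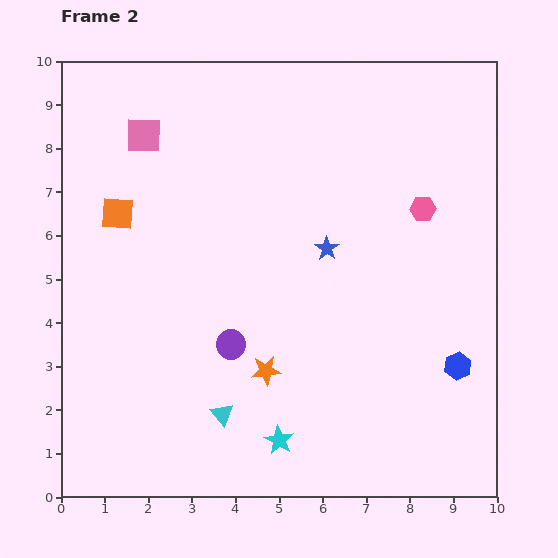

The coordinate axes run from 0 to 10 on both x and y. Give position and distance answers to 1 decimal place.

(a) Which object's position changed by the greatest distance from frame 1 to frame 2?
the blue star

(moved 3.6; next 3.3)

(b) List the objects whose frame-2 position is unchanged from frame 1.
the orange square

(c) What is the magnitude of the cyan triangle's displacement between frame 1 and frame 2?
3.3

The cyan triangle moved from (5.2, 4.8) to (3.7, 1.9), a distance of √(1.5² + 2.9²) ≈ 3.3.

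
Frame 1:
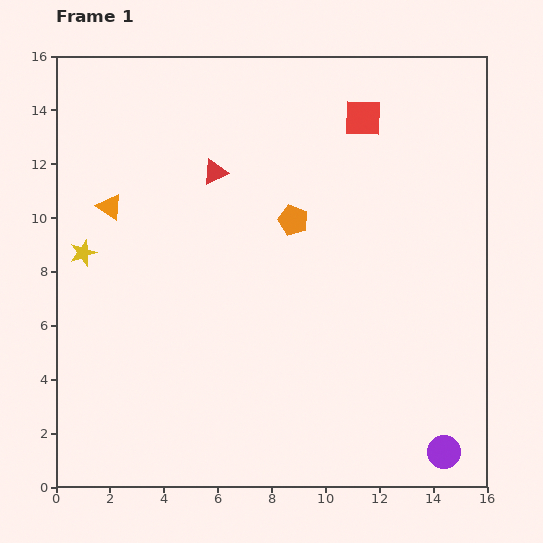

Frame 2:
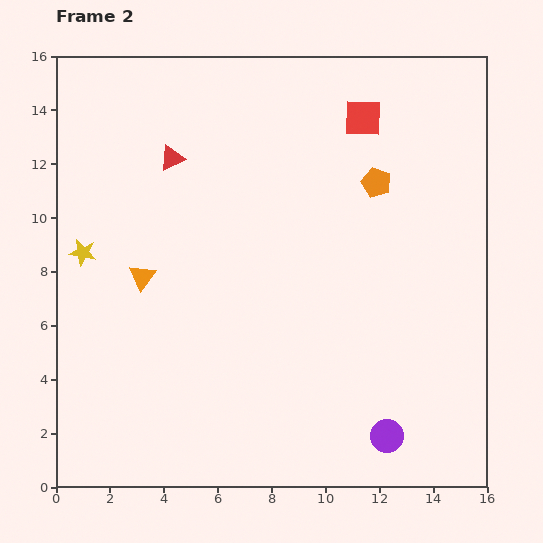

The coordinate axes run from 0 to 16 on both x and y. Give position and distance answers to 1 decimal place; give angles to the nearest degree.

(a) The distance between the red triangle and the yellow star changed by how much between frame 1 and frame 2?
-0.9

Distance in frame 1: 5.7. Distance in frame 2: 4.8.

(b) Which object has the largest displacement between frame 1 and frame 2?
the orange pentagon

(moved 3.4; next 2.9)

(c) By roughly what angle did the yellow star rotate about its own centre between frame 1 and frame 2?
31° clockwise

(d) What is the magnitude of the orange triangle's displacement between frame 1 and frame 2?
2.9

The orange triangle moved from (2.0, 10.4) to (3.2, 7.8), a distance of √(1.2² + 2.6²) ≈ 2.9.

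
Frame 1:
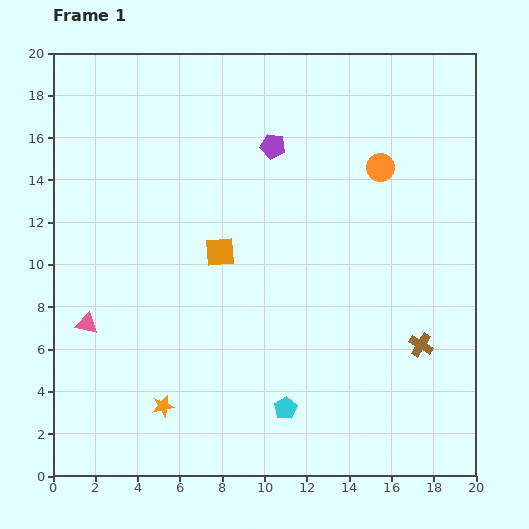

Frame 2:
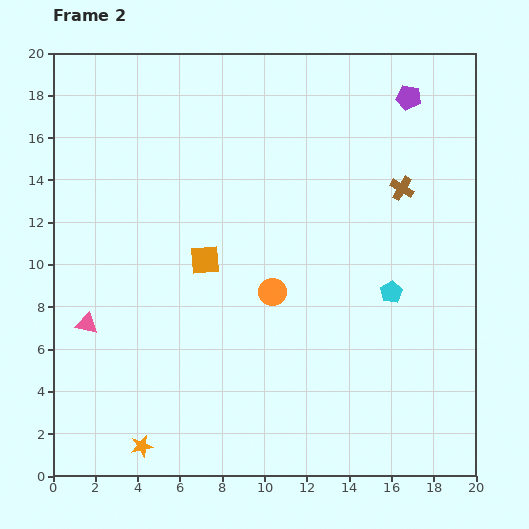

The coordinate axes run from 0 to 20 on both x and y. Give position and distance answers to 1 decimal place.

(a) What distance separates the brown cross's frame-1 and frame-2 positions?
7.5

The brown cross moved from (17.4, 6.2) to (16.5, 13.6), a distance of √(0.9² + 7.4²) ≈ 7.5.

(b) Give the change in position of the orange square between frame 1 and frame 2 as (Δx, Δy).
(-0.7, -0.4)

The orange square was at (7.9, 10.6) in frame 1 and (7.2, 10.2) in frame 2.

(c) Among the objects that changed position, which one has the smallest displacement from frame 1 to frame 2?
the orange square

(moved 0.8)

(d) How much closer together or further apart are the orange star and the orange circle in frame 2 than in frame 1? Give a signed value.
-5.7

Distance in frame 1: 15.3. Distance in frame 2: 9.6.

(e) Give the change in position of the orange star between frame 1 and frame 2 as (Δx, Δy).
(-1.0, -1.9)

The orange star was at (5.2, 3.3) in frame 1 and (4.2, 1.4) in frame 2.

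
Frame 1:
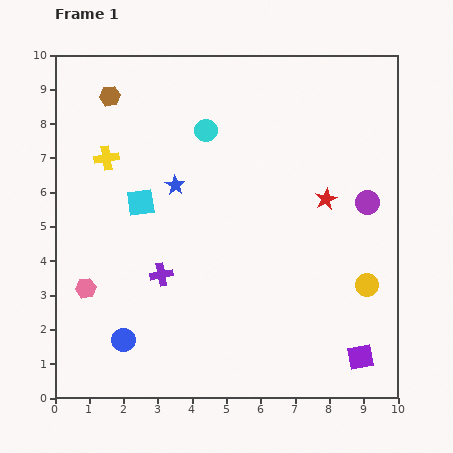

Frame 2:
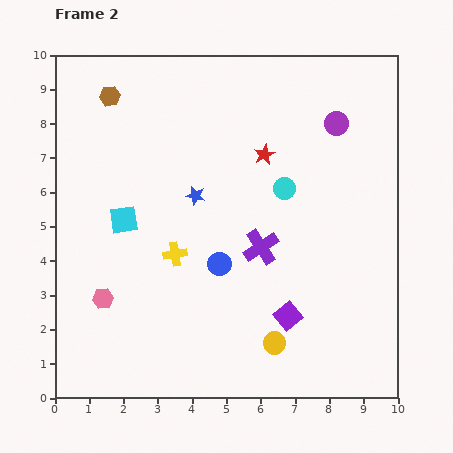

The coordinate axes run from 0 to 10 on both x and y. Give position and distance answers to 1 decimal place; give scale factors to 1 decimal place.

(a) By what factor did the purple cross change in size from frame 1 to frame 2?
1.6×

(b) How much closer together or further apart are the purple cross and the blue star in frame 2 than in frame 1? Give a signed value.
-0.2

Distance in frame 1: 2.6. Distance in frame 2: 2.4.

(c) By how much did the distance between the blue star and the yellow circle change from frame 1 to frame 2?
-1.4

Distance in frame 1: 6.3. Distance in frame 2: 4.9.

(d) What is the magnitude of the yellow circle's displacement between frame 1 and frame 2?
3.2

The yellow circle moved from (9.1, 3.3) to (6.4, 1.6), a distance of √(2.7² + 1.7²) ≈ 3.2.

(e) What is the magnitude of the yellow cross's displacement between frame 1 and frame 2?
3.4

The yellow cross moved from (1.5, 7.0) to (3.5, 4.2), a distance of √(2.0² + 2.8²) ≈ 3.4.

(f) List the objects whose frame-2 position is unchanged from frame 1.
the brown hexagon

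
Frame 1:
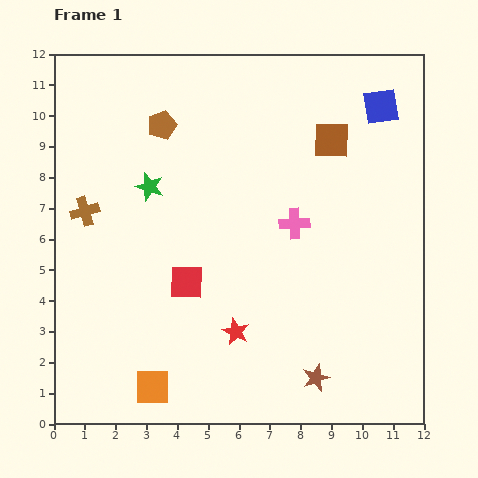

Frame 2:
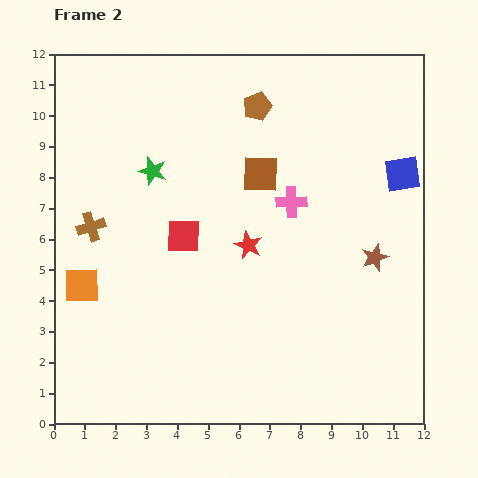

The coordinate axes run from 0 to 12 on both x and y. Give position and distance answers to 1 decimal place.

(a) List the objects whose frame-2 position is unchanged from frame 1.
none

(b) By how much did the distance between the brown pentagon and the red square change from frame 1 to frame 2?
-0.4

Distance in frame 1: 5.2. Distance in frame 2: 4.8.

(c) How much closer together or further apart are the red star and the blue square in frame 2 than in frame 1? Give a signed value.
-3.2

Distance in frame 1: 8.7. Distance in frame 2: 5.5.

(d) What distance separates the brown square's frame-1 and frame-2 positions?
2.5

The brown square moved from (9.0, 9.2) to (6.7, 8.1), a distance of √(2.3² + 1.1²) ≈ 2.5.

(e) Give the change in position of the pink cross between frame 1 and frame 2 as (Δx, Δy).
(-0.1, 0.7)

The pink cross was at (7.8, 6.5) in frame 1 and (7.7, 7.2) in frame 2.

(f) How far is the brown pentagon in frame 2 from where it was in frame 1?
3.2

The brown pentagon moved from (3.5, 9.7) to (6.6, 10.3), a distance of √(3.1² + 0.6²) ≈ 3.2.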